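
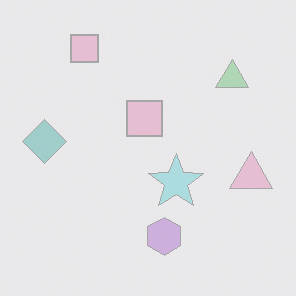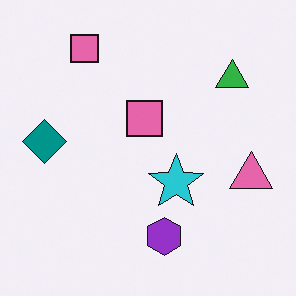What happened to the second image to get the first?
It was washed out (contrast reduced).

Tones are pushed toward mid-grey across the whole image — a global contrast change.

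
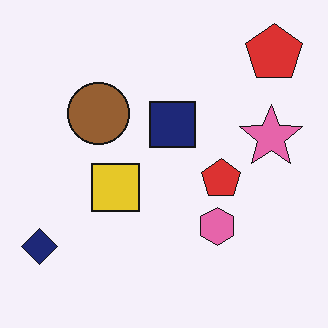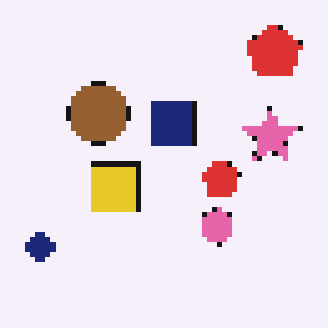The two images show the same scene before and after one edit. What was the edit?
The image was lightly pixelated (a mild mosaic effect).

Shapes are reduced to large square blocks; fine edges and outlines are lost — a downscale-then-upscale (mosaic) effect.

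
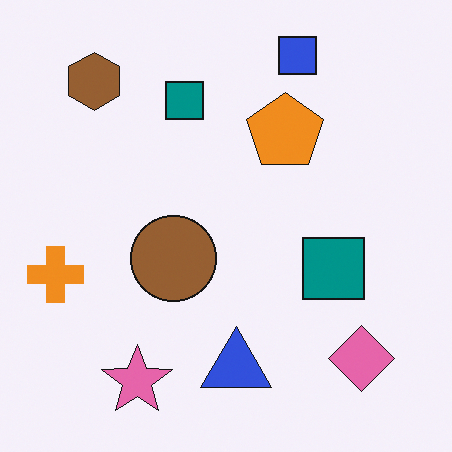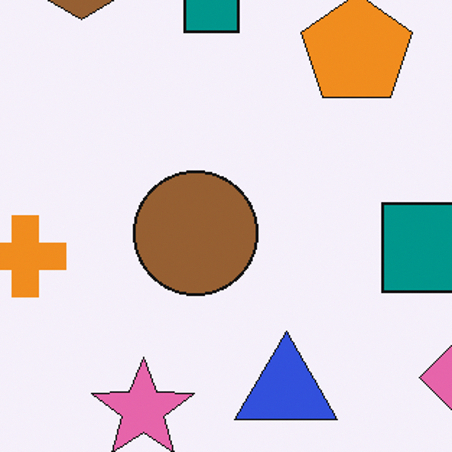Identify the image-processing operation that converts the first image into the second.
This is the original image cropped slightly and scaled back up.

The visible shapes are larger and the field of view is narrower; shapes near the original edges may be partly or wholly outside the frame — a crop-and-rescale.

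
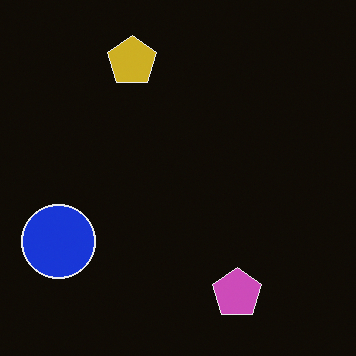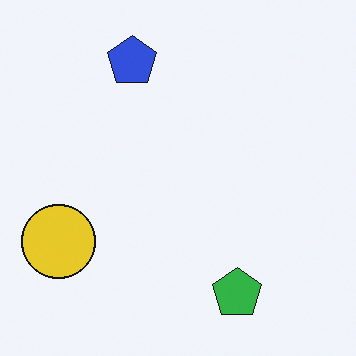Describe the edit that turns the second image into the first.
Color-inverted (negative).

The light background has become dark and every shape's color is its complement — a photographic negative.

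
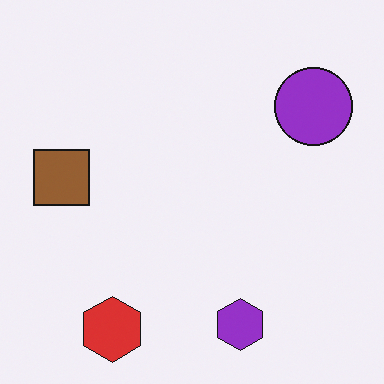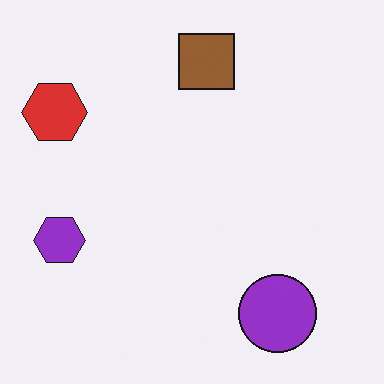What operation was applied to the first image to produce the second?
It was rotated 90° clockwise.

The red hexagon sits in the bottom-left of the first image and the top-left of the second — consistent with a whole-image 90° clockwise rotation.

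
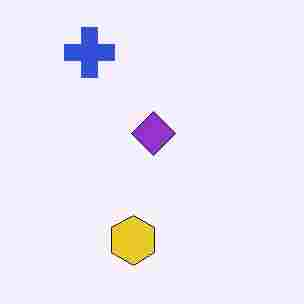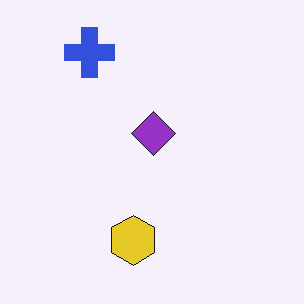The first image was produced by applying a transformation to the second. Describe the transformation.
Degraded with heavy JPEG compression.

Blocky 8×8 compression artifacts appear around shape edges and the flat background shows ringing — characteristic JPEG degradation.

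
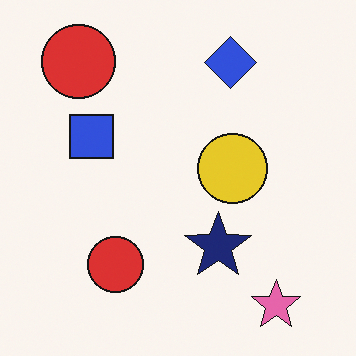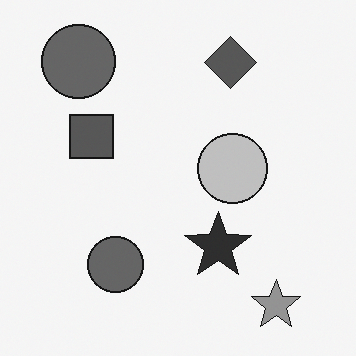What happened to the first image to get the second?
The second image is the first converted to grayscale.

All color is removed — every shape is now a shade of grey.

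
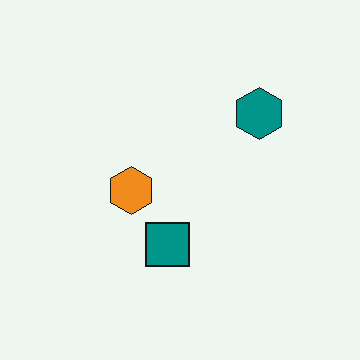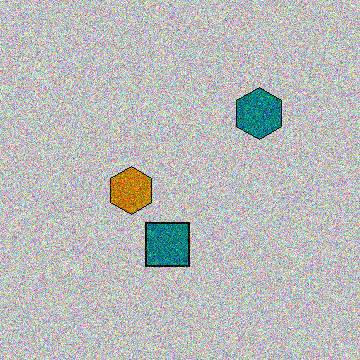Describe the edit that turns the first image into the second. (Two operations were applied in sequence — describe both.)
The image was aggressively posterized, then degraded with heavy additive noise.

Each flat color has snapped to a coarser quantized level — most visibly, the near-white background has dropped to a flat grey. Random speckle covers the whole image, including the flat background.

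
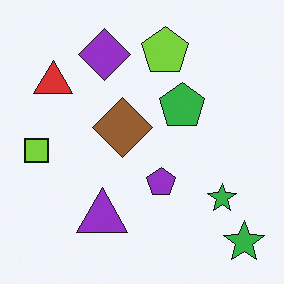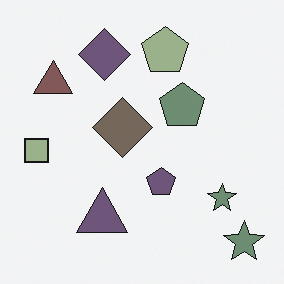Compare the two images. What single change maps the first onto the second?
This is the original image made much more muted (saturation change).

All colors are more muted and greyish — a global saturation change.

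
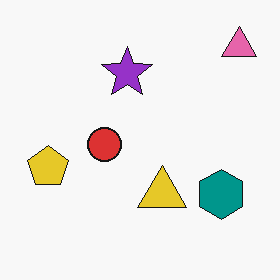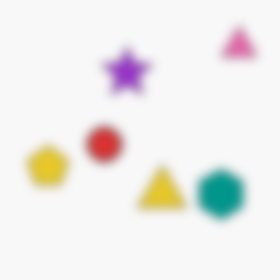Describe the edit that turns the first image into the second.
The transformation is: heavily blurred.

Shape edges and outlines are uniformly softened across the whole image.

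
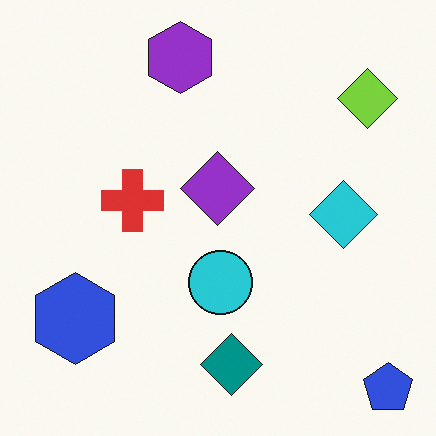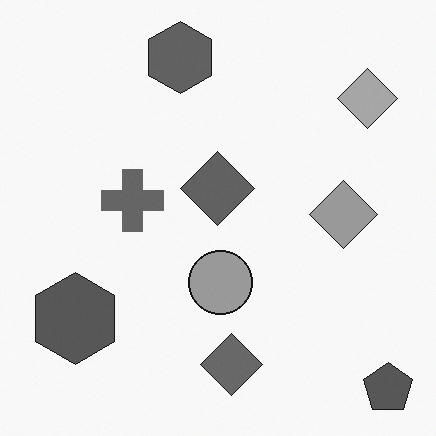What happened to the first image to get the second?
The image was converted to grayscale.

All color is removed — every shape is now a shade of grey.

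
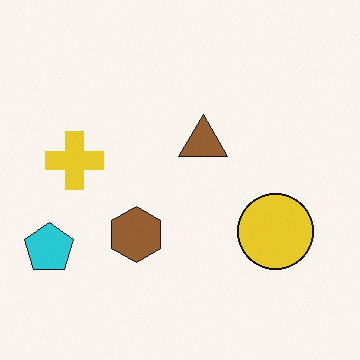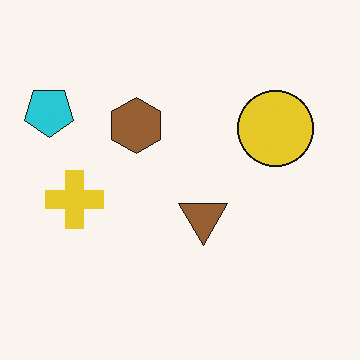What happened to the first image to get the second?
The transformation is: flipped vertically (top ↔ bottom).

The cyan pentagon is in the bottom-left of the first image and the top-left of the second — shapes on opposite sides of the horizontal midline have swapped in a mirror flip.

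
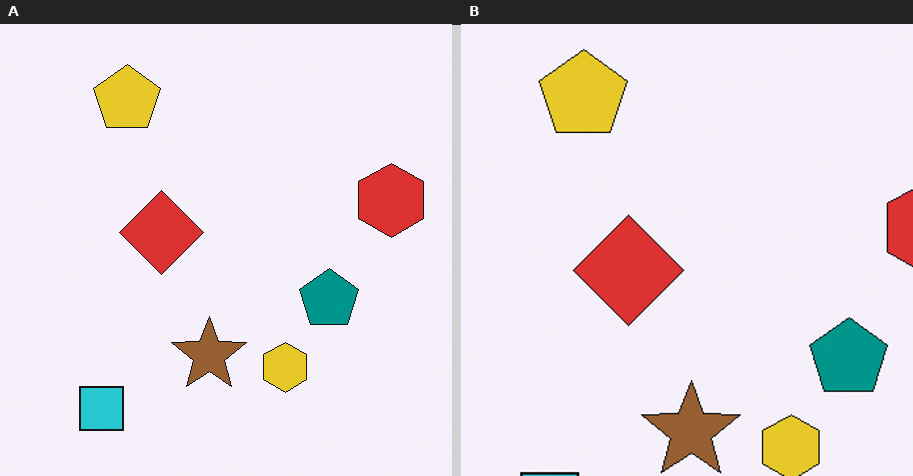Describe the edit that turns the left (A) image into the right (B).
Cropped to a modestly smaller region and rescaled.

The visible shapes are larger and the field of view is narrower; shapes near the original edges may be partly or wholly outside the frame — a crop-and-rescale.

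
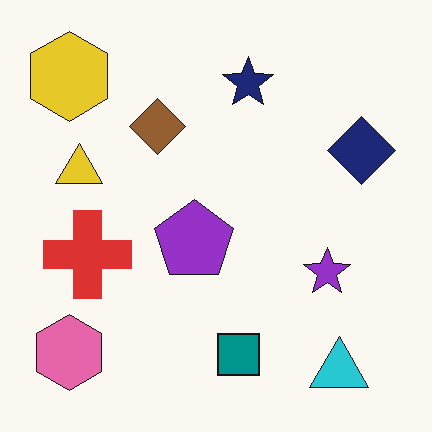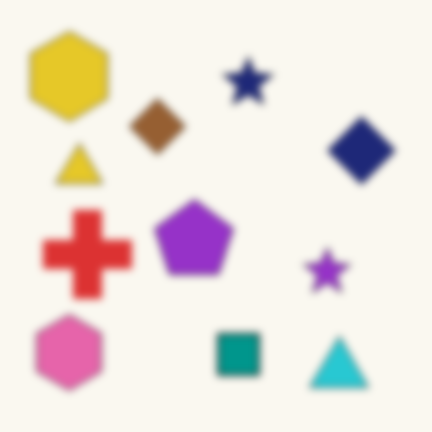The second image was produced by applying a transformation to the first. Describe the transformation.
The transformation is: moderately blurred.

Shape edges and outlines are uniformly softened across the whole image.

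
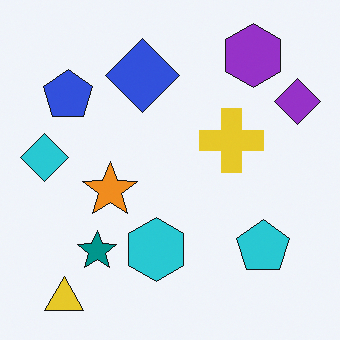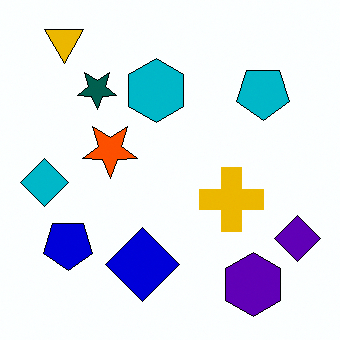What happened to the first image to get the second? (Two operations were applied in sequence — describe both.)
It was flipped vertically (top ↔ bottom), then boosted in contrast.

The yellow triangle is in the bottom-left of the first image and the top-left of the second — shapes on opposite sides of the horizontal midline have swapped in a mirror flip. Tones are pushed away from mid-grey across the whole image — a global contrast change.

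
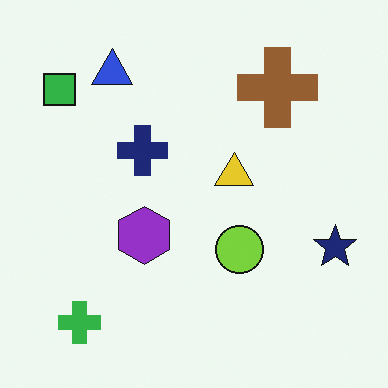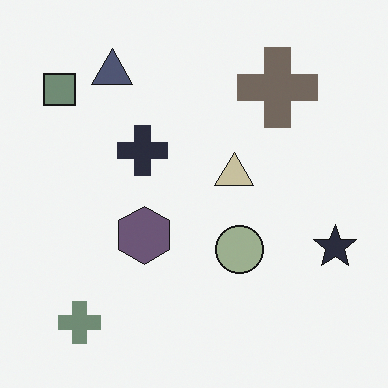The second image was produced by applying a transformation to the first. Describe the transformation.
The image was made much more muted (saturation change).

All colors are more muted and greyish — a global saturation change.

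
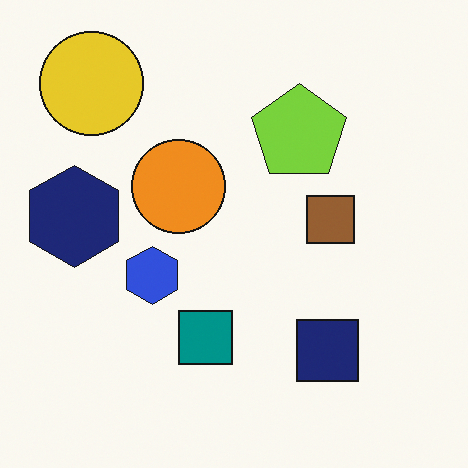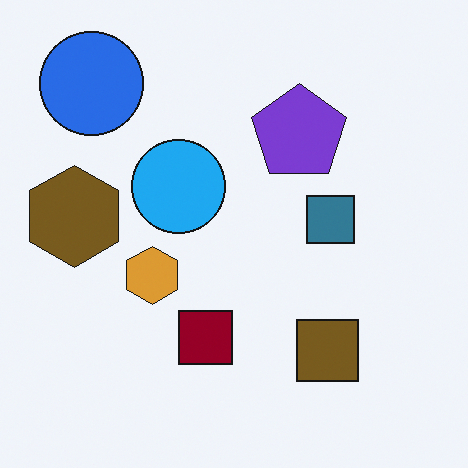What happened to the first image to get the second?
The second image is the first hue-shifted by a large amount.

Every shape's color has rotated by the same amount around the hue wheel — a uniform hue shift.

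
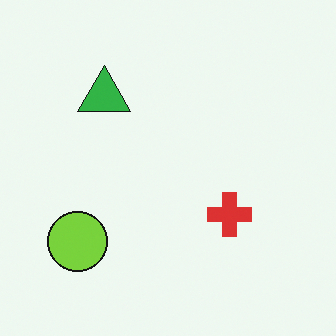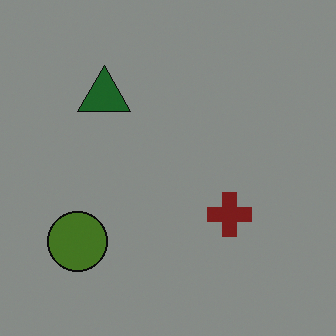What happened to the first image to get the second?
This is the original image darkened a lot.

Every pixel — background and shapes alike — is uniformly darkened.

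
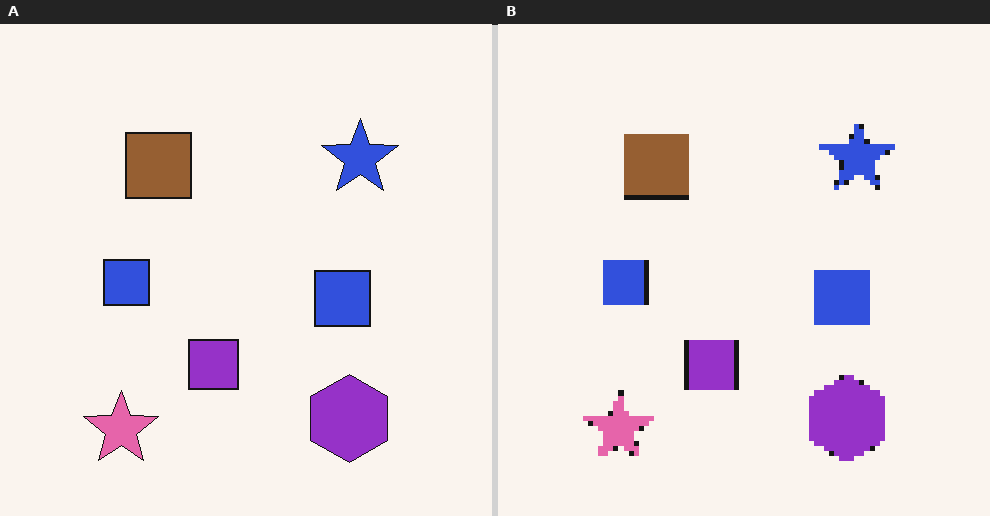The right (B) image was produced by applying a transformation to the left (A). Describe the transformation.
The image was mildly pixelated.

Shapes are reduced to large square blocks; fine edges and outlines are lost — a downscale-then-upscale (mosaic) effect.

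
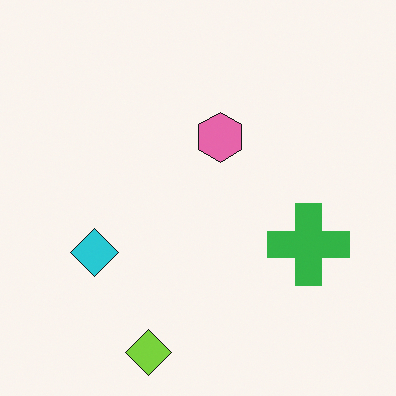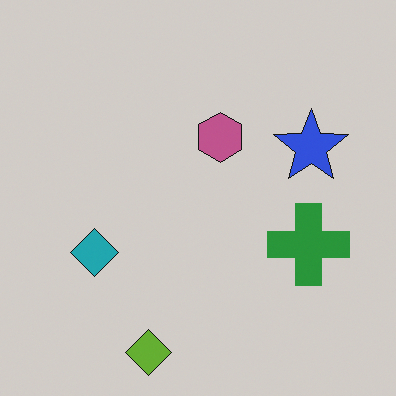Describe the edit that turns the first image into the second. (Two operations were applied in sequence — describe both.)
This is the original image darkened a little, then overlaid with an additional blue star.

Every pixel — background and shapes alike — is uniformly darkened. A blue star appears in the second image that is absent from the first.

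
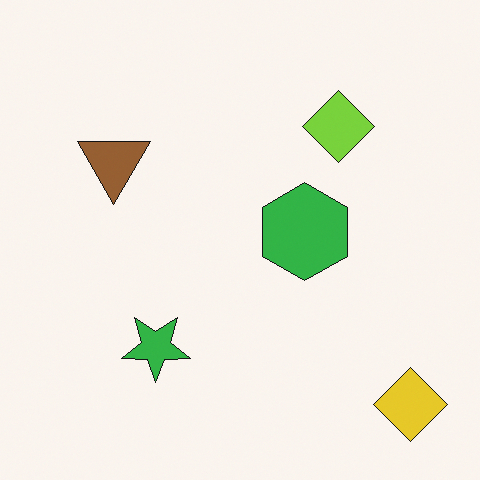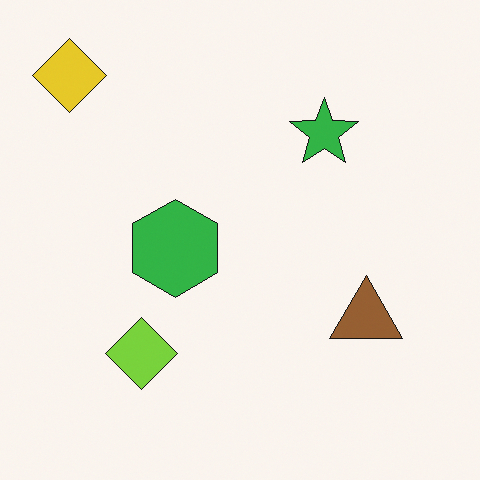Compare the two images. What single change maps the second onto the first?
The first image is the second rotated 180°.

The yellow diamond sits in the top-left of the second image and the bottom-right of the first — consistent with a whole-image 180° rotation.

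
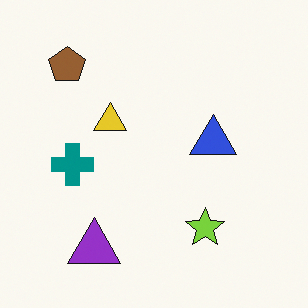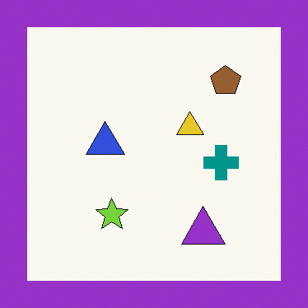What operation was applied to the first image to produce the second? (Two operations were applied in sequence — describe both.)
This is the original image flipped horizontally (left ↔ right), then framed with a purple border.

The brown pentagon is in the top-left of the first image and the top-right of the second — shapes on opposite sides of the vertical midline have swapped in a mirror flip. A solid purple frame runs around the edge of the second image, with the content slightly shrunk inside it.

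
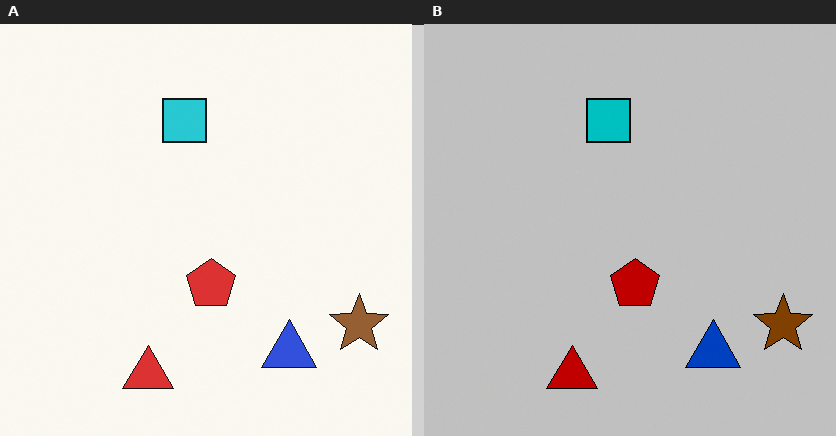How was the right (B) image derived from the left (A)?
This is the original image aggressively posterized.

Each flat color has snapped to a coarser quantized level — most visibly, the near-white background has dropped to a flat grey.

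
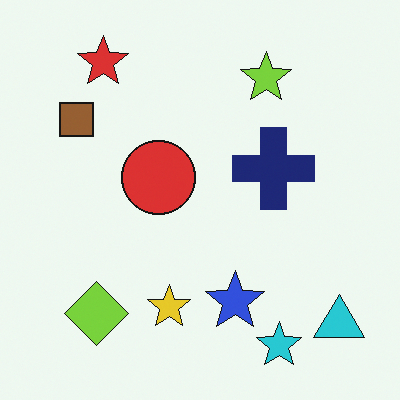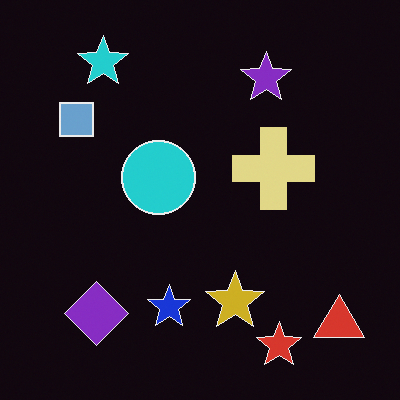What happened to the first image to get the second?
This is the original image color-inverted (negative).

The light background has become dark and every shape's color is its complement — a photographic negative.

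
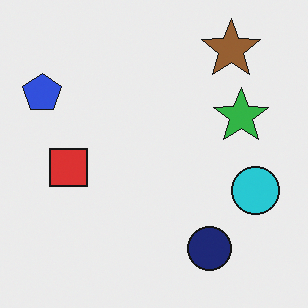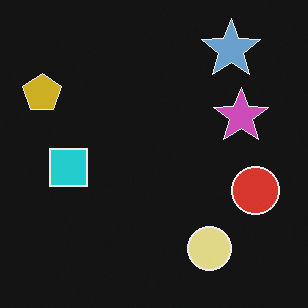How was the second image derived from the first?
It was color-inverted (negative).

The light background has become dark and every shape's color is its complement — a photographic negative.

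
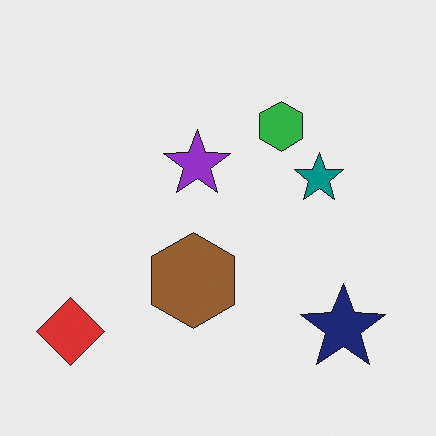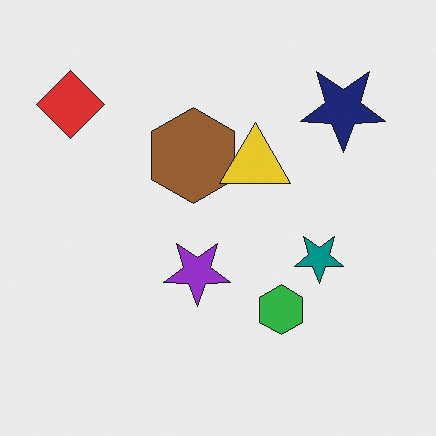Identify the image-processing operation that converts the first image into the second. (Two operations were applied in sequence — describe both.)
The transformation is: flipped vertically (top ↔ bottom), then overlaid with an additional yellow triangle.

The red diamond is in the bottom-left of the first image and the top-left of the second — shapes on opposite sides of the horizontal midline have swapped in a mirror flip. A yellow triangle appears in the second image that is absent from the first.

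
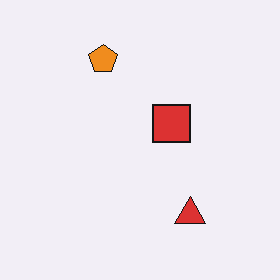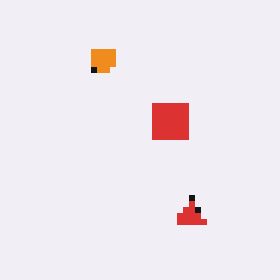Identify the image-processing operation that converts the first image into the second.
The second image is the first pixelated into visible square blocks.

Shapes are reduced to large square blocks; fine edges and outlines are lost — a downscale-then-upscale (mosaic) effect.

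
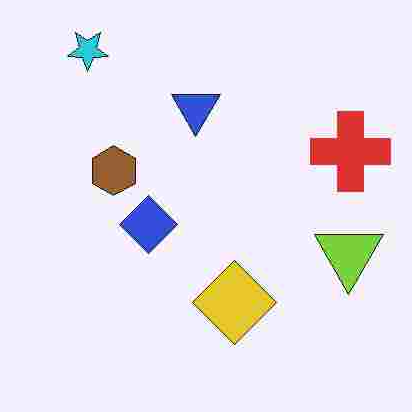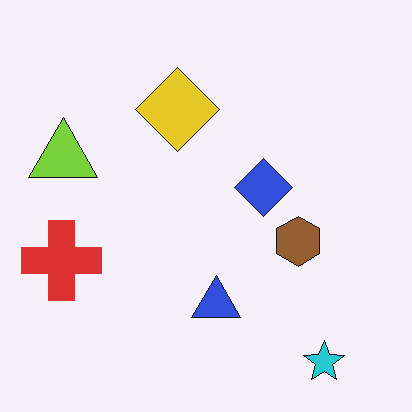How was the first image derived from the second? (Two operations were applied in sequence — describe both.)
Degraded with heavy JPEG compression, then rotated 180°.

Blocky 8×8 compression artifacts appear around shape edges and the flat background shows ringing — characteristic JPEG degradation. The cyan star sits in the bottom-right of the second image and the top-left of the first — consistent with a whole-image 180° rotation.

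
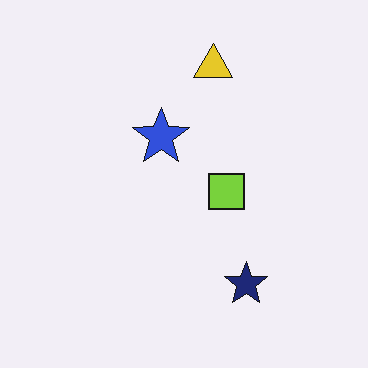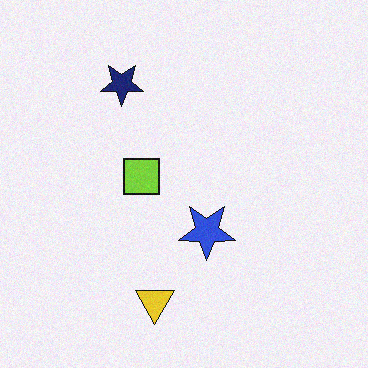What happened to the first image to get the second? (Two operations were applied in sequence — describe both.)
It was degraded with subtle gaussian noise, then rotated 180°.

Random speckle covers the whole image, including the flat background. The yellow triangle sits in the top of the first image and the bottom of the second — consistent with a whole-image 180° rotation.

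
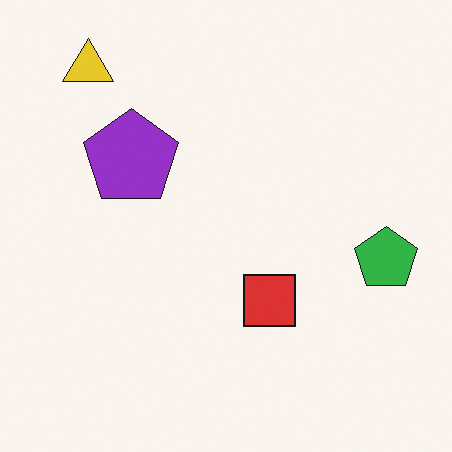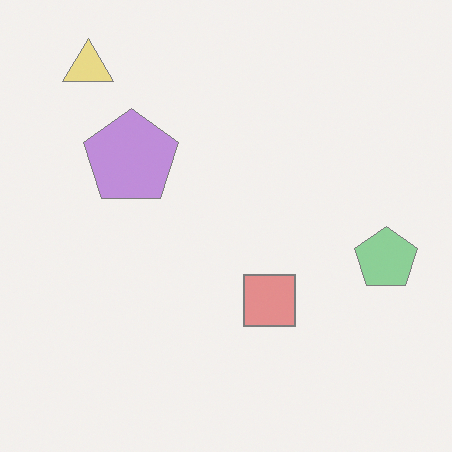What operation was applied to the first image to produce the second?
The image was washed out (contrast reduced).

Tones are pushed toward mid-grey across the whole image — a global contrast change.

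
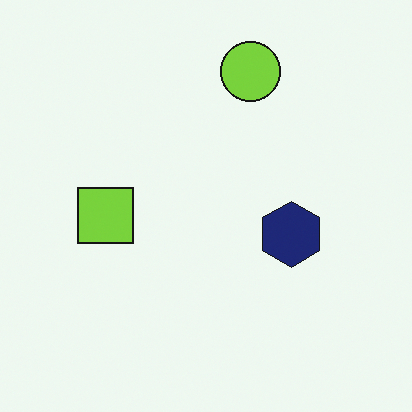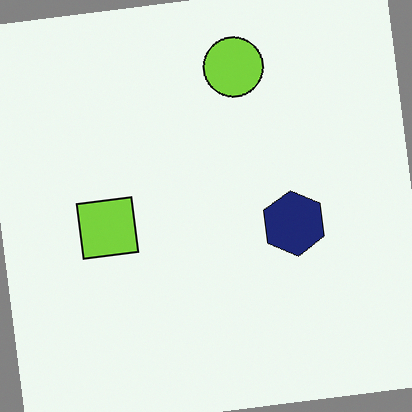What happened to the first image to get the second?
The transformation is: rotated counter-clockwise by a slight angle.

Every shape is tilted by the same angle and the image corners show triangular fill wedges — a whole-image rotation by a non-right angle.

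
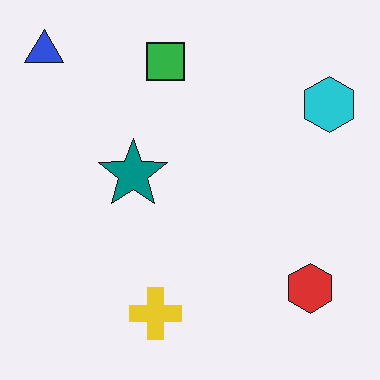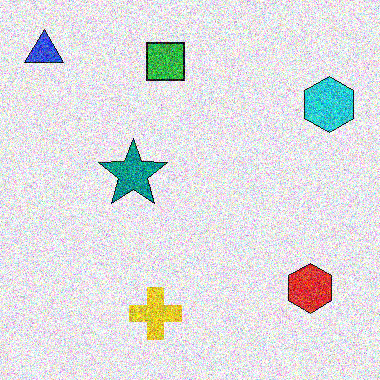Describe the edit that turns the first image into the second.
Degraded with strong gaussian noise.

Random speckle covers the whole image, including the flat background.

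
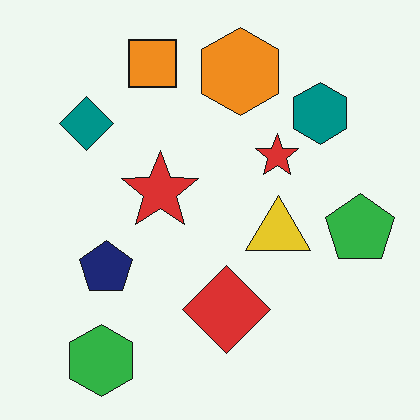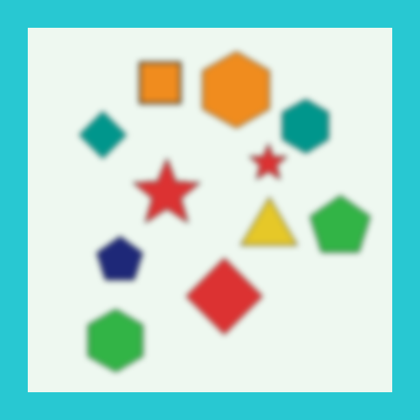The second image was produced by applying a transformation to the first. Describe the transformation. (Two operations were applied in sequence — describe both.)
Moderately blurred, then framed with a cyan border.

Shape edges and outlines are uniformly softened across the whole image. A solid cyan frame runs around the edge of the second image, with the content slightly shrunk inside it.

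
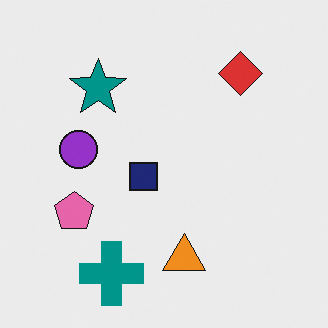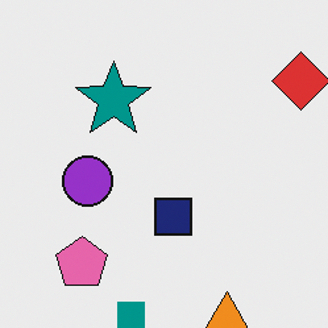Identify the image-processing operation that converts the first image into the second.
The transformation is: cropped slightly and scaled back up.

The visible shapes are larger and the field of view is narrower; shapes near the original edges may be partly or wholly outside the frame — a crop-and-rescale.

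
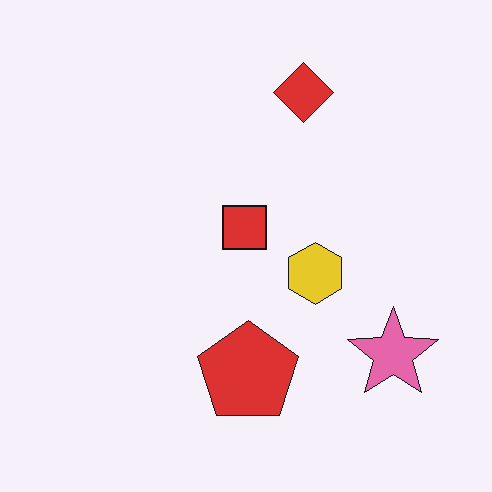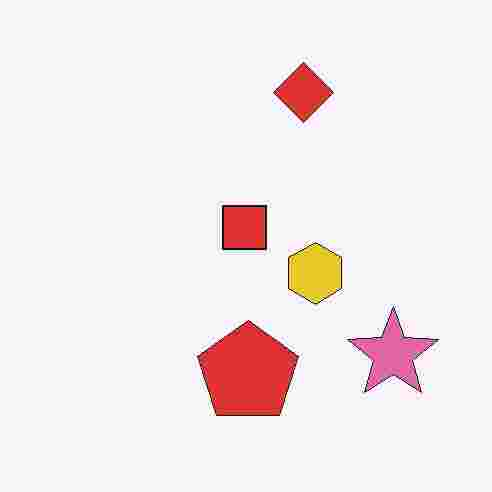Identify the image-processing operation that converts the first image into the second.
The second image is the first degraded with heavy JPEG compression.

Blocky 8×8 compression artifacts appear around shape edges and the flat background shows ringing — characteristic JPEG degradation.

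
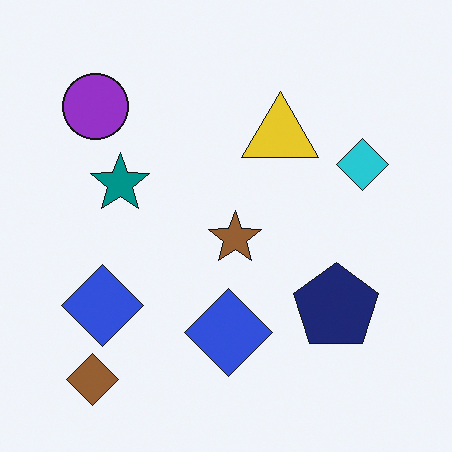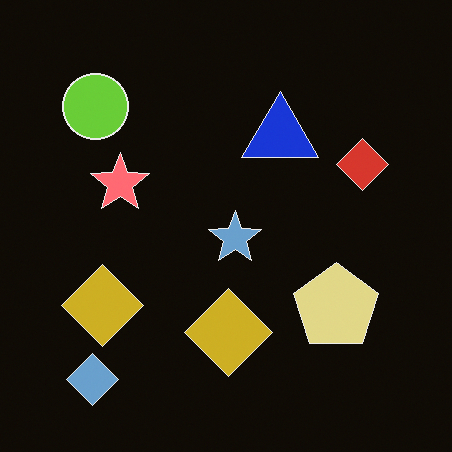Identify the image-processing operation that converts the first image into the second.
The transformation is: color-inverted (negative).

The light background has become dark and every shape's color is its complement — a photographic negative.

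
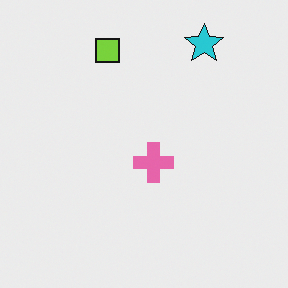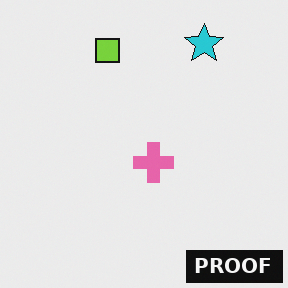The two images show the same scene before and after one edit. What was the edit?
The second image is the first watermarked with the text "PROOF" in the lower-right corner.

A dark label reading "PROOF" appears in the lower-right corner.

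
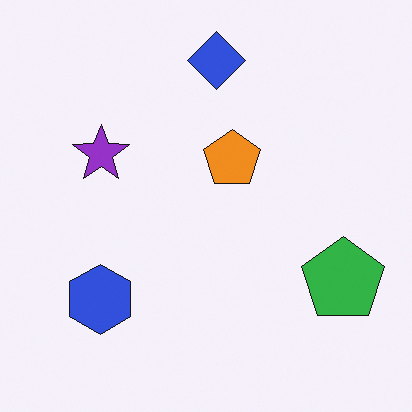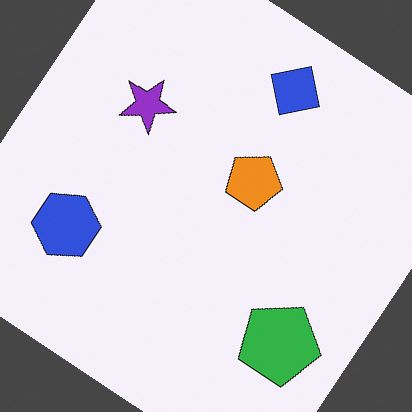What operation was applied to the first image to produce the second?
The second image is the first rotated clockwise by a large amount — several tens of degrees.

Every shape is tilted by the same angle and the image corners show triangular fill wedges — a whole-image rotation by a non-right angle.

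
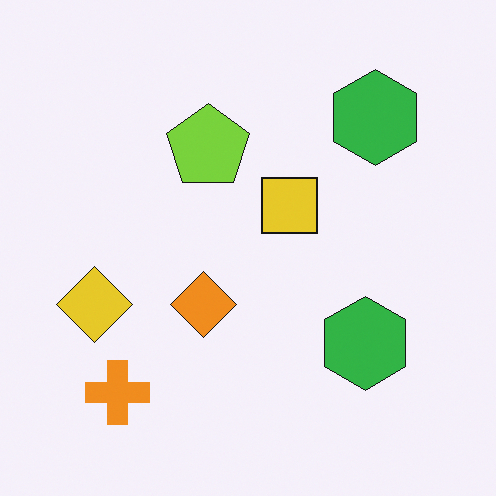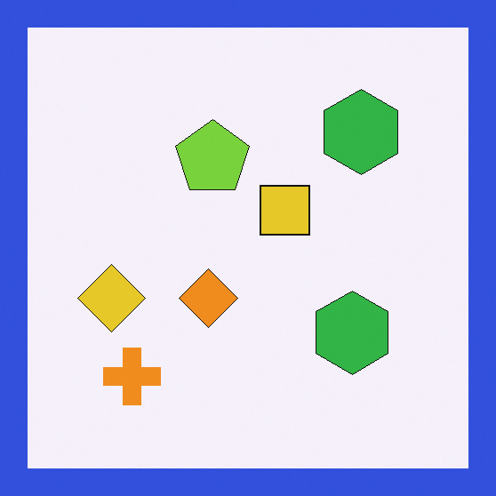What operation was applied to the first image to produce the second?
The transformation is: framed with a blue border.

A solid blue frame runs around the edge of the second image, with the content slightly shrunk inside it.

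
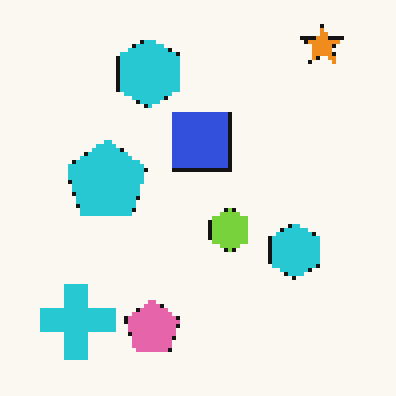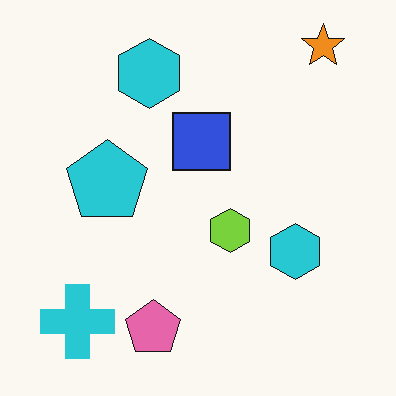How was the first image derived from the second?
Mildly pixelated.

Shapes are reduced to large square blocks; fine edges and outlines are lost — a downscale-then-upscale (mosaic) effect.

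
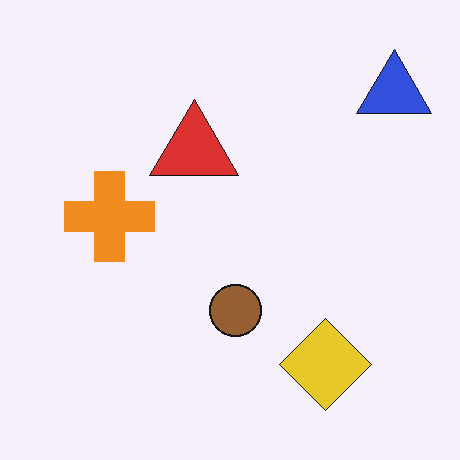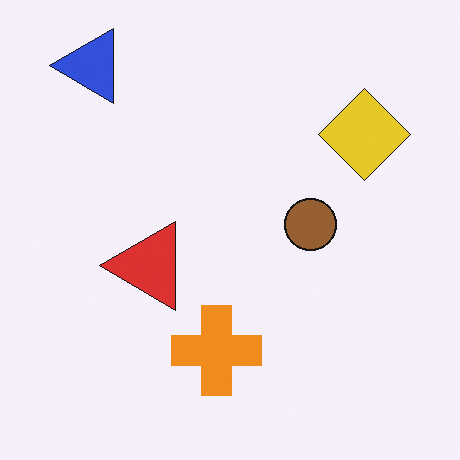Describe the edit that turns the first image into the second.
This is the original image rotated 90° counter-clockwise.

The blue triangle sits in the top-right of the first image and the top-left of the second — consistent with a whole-image 90° counter-clockwise rotation.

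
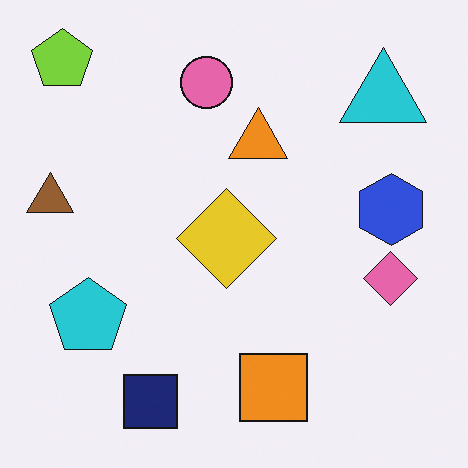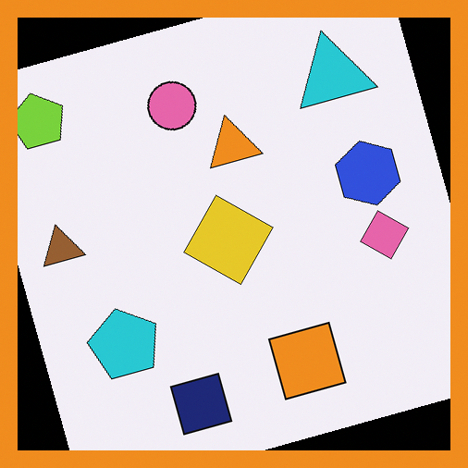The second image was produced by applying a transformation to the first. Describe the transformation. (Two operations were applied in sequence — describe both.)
It was rotated counter-clockwise by a moderate amount, then framed with a orange border.

Every shape is tilted by the same angle and the image corners show triangular fill wedges — a whole-image rotation by a non-right angle. A solid orange frame runs around the edge of the second image, with the content slightly shrunk inside it.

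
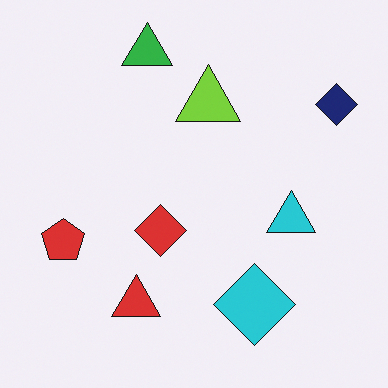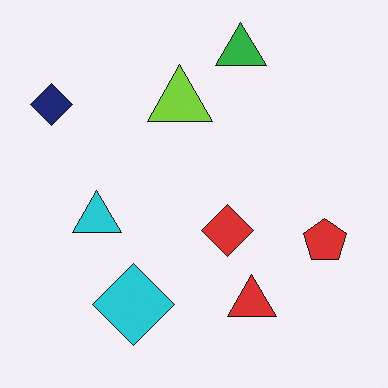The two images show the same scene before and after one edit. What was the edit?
This is the original image flipped horizontally (left ↔ right).

The navy diamond is in the top-right of the first image and the top-left of the second — shapes on opposite sides of the vertical midline have swapped in a mirror flip.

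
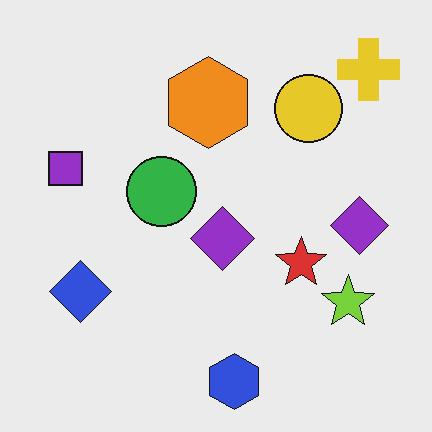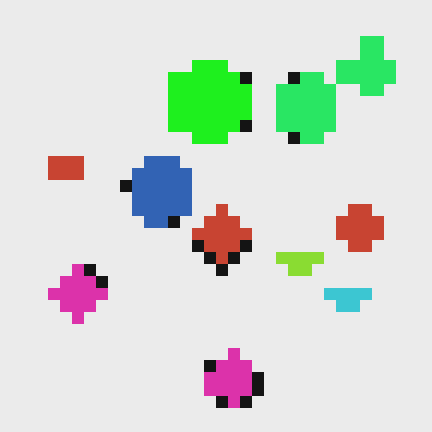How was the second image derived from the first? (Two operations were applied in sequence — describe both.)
This is the original image hue-shifted noticeably, then heavily pixelated into large blocks.

Every shape's color has rotated by the same amount around the hue wheel — a uniform hue shift. Shapes are reduced to large square blocks; fine edges and outlines are lost — a downscale-then-upscale (mosaic) effect.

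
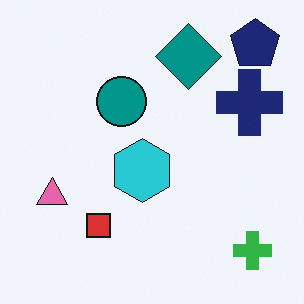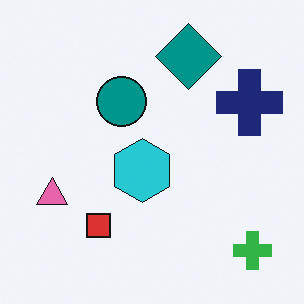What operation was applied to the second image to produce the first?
The image was overlaid with an additional navy pentagon.

A navy pentagon appears in the first image that is absent from the second.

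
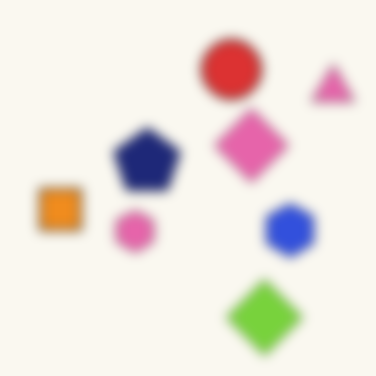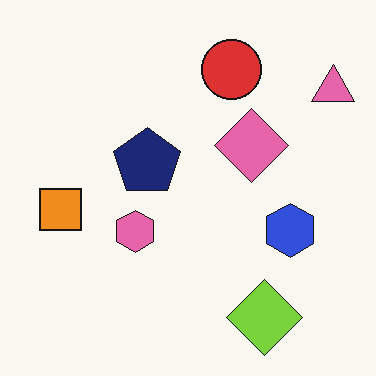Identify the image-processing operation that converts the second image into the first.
The image was heavily blurred.

Shape edges and outlines are uniformly softened across the whole image.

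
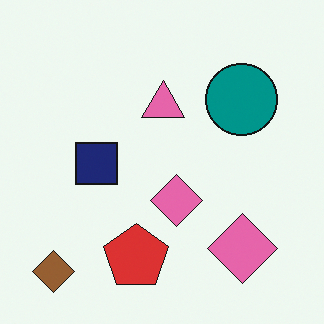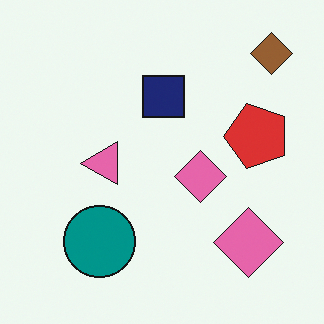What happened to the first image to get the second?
The transformation is: transposed (reflected across the top-left ↔ bottom-right diagonal).

Shapes have swapped their row and column positions — what was in the top-right is now in the bottom-left — a diagonal reflection.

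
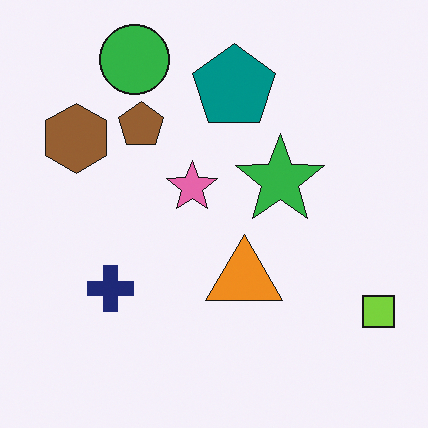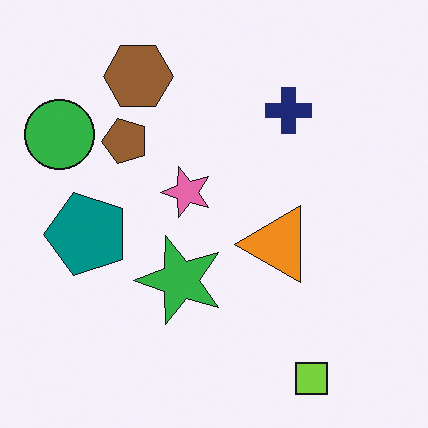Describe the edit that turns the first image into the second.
It was transposed (reflected across the top-left ↔ bottom-right diagonal).

Shapes have swapped their row and column positions — what was in the top-right is now in the bottom-left — a diagonal reflection.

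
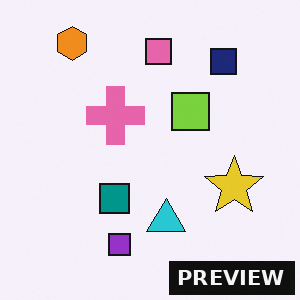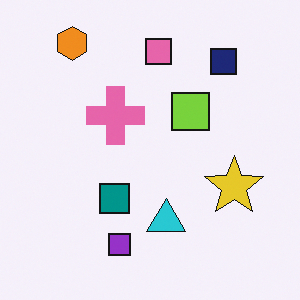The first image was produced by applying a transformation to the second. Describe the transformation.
This is the original image watermarked with the text "PREVIEW" in the lower-right corner.

A dark label reading "PREVIEW" appears in the lower-right corner.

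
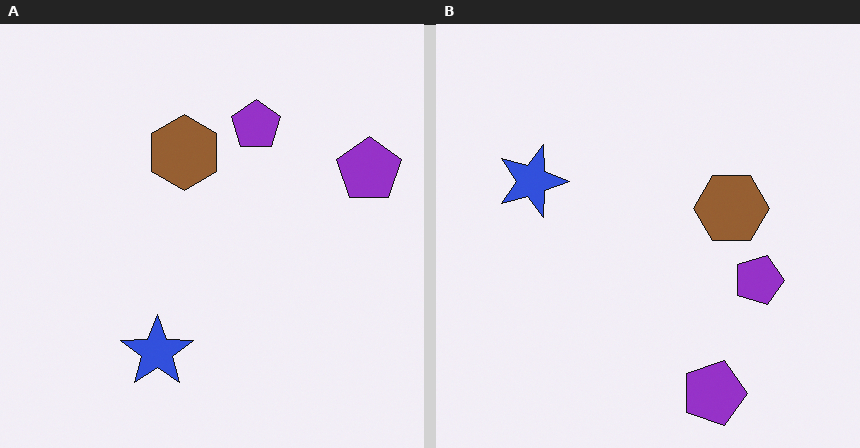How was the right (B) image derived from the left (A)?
Rotated 90° clockwise.

The blue star sits in the bottom of the left (A) image and the left of the right (B) — consistent with a whole-image 90° clockwise rotation.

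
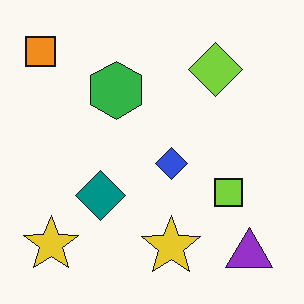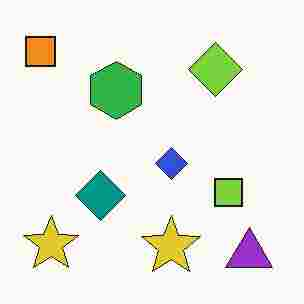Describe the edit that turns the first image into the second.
The image was degraded with heavy JPEG compression.

Blocky 8×8 compression artifacts appear around shape edges and the flat background shows ringing — characteristic JPEG degradation.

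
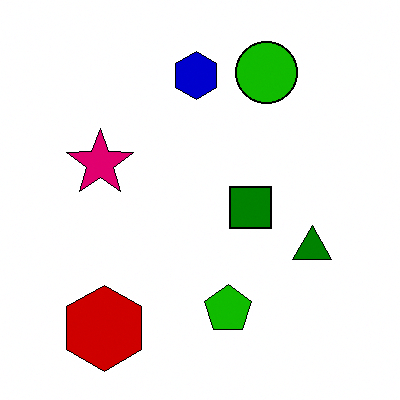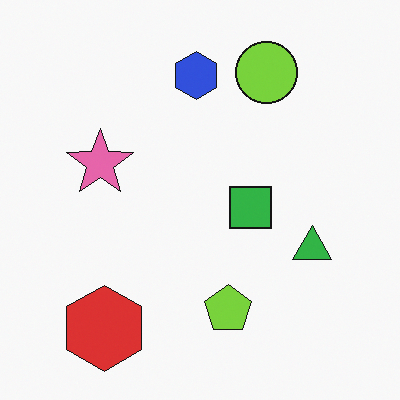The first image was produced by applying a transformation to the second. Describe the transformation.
The image was given much higher contrast.

Tones are pushed away from mid-grey across the whole image — a global contrast change.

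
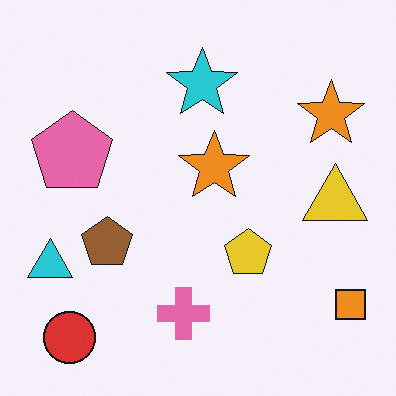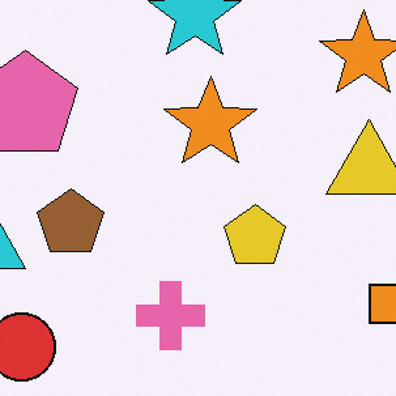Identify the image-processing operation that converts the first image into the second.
Cropped slightly and scaled back up.

The visible shapes are larger and the field of view is narrower; shapes near the original edges may be partly or wholly outside the frame — a crop-and-rescale.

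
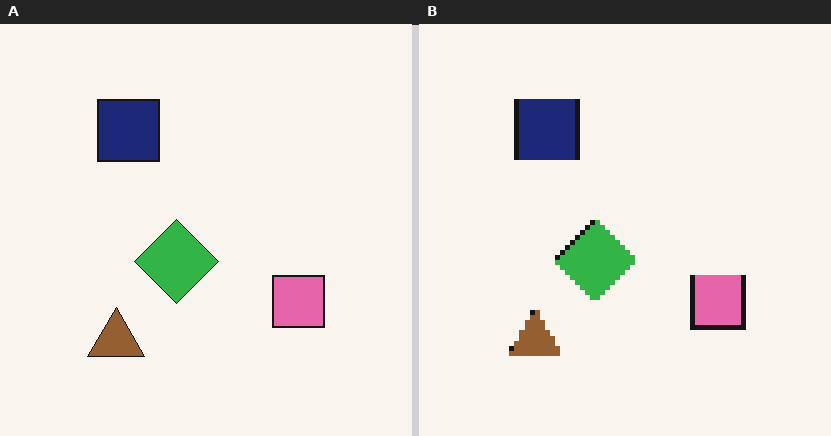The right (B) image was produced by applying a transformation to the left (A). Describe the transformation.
The image was mildly pixelated.

Shapes are reduced to large square blocks; fine edges and outlines are lost — a downscale-then-upscale (mosaic) effect.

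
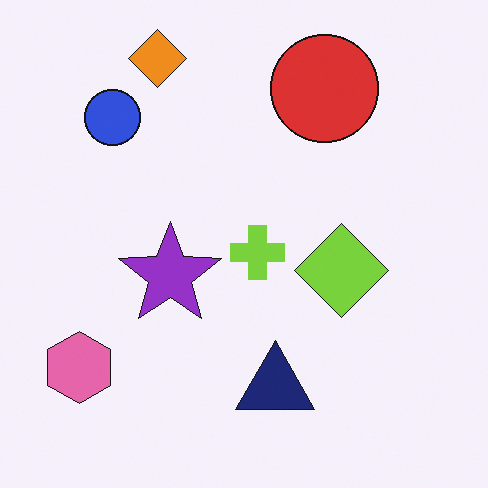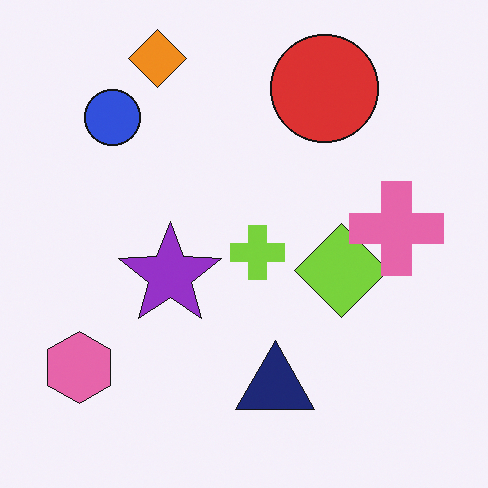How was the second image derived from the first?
The image was overlaid with an additional pink cross.

A pink cross appears in the second image that is absent from the first.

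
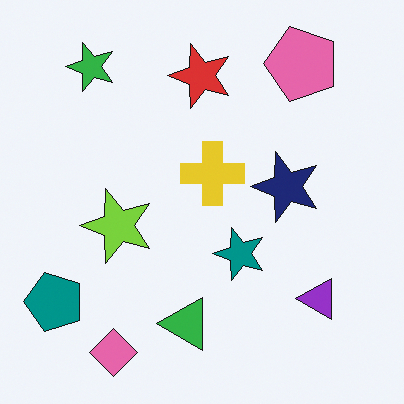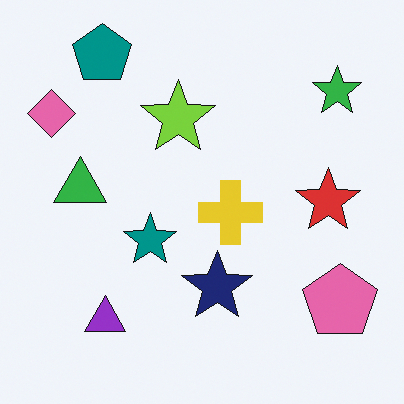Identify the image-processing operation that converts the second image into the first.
This is the original image rotated 90° counter-clockwise.

The teal pentagon sits in the top-left of the second image and the bottom-left of the first — consistent with a whole-image 90° counter-clockwise rotation.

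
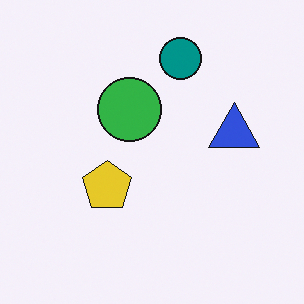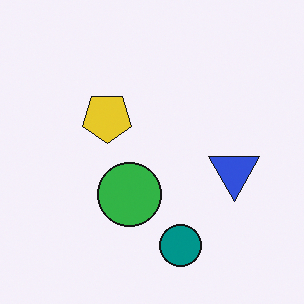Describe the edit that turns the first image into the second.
It was flipped vertically (top ↔ bottom).

The teal circle is in the top of the first image and the bottom of the second — shapes on opposite sides of the horizontal midline have swapped in a mirror flip.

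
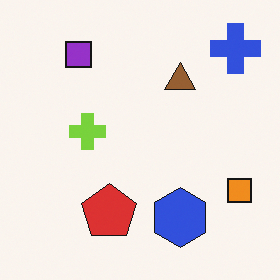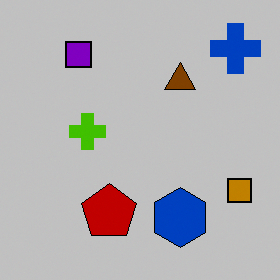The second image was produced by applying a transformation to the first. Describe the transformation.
The image was heavily posterized to just a handful of flat colors.

Each flat color has snapped to a coarser quantized level — most visibly, the near-white background has dropped to a flat grey.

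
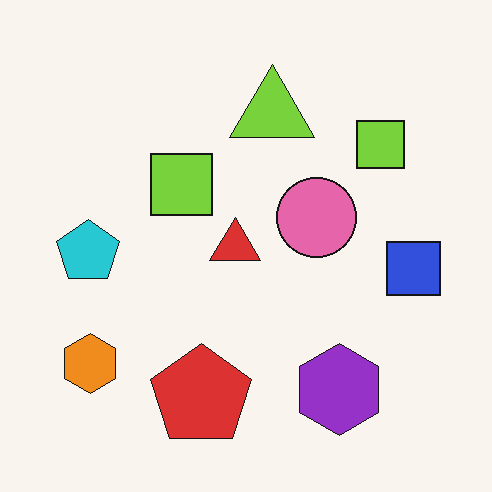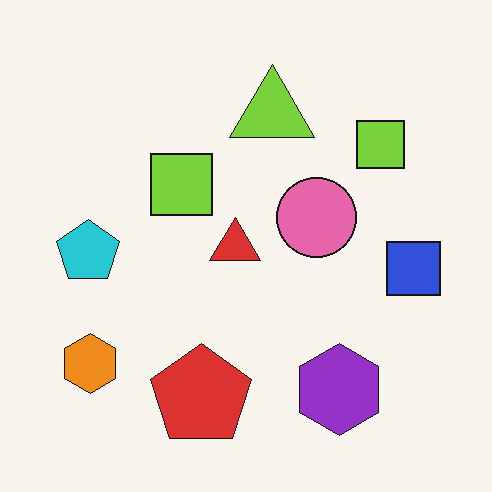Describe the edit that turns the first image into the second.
The image was given moderate JPEG compression.

Blocky 8×8 compression artifacts appear around shape edges and the flat background shows ringing — characteristic JPEG degradation.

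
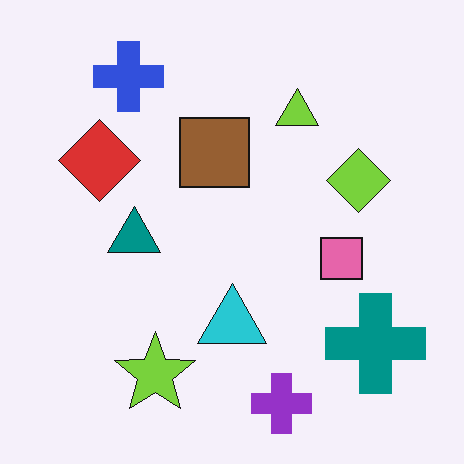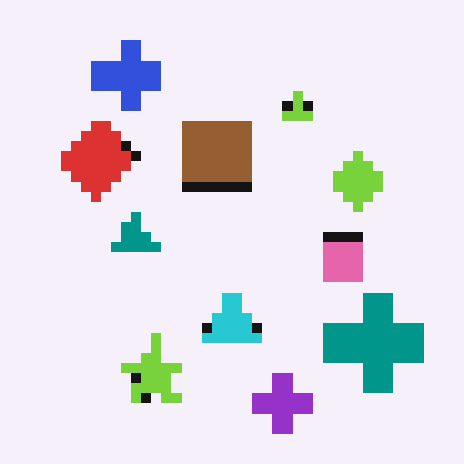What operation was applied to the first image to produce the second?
Heavily pixelated into large blocks.

Shapes are reduced to large square blocks; fine edges and outlines are lost — a downscale-then-upscale (mosaic) effect.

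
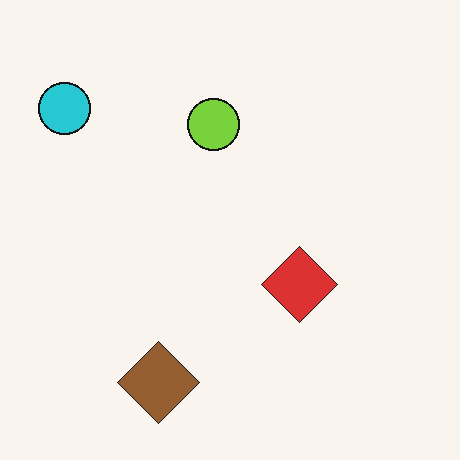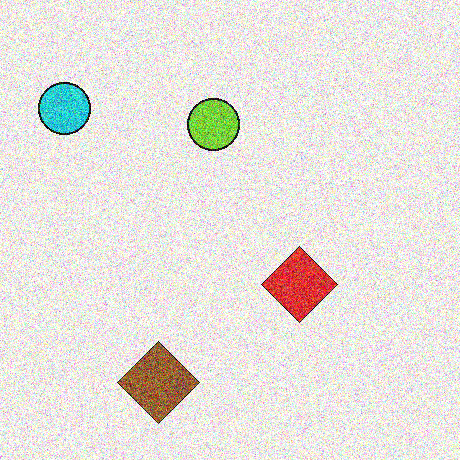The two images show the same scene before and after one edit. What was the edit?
This is the original image degraded with strong gaussian noise.

Random speckle covers the whole image, including the flat background.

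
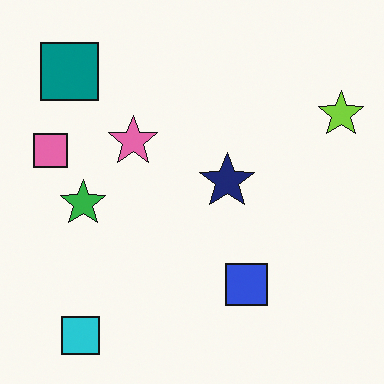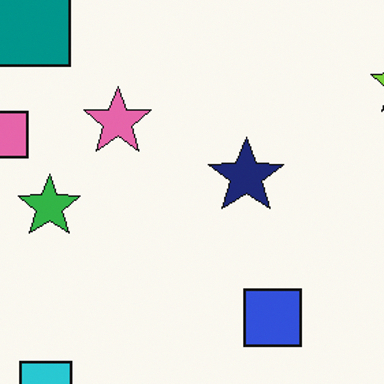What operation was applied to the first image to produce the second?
The second image is the first cropped to a modestly smaller region and rescaled.

The visible shapes are larger and the field of view is narrower; shapes near the original edges may be partly or wholly outside the frame — a crop-and-rescale.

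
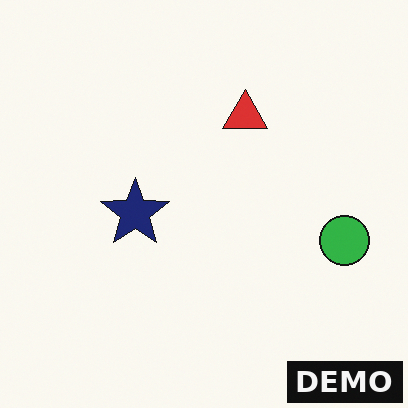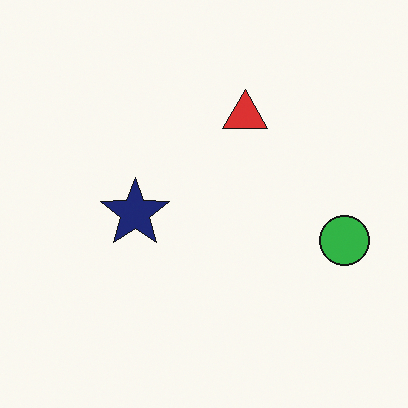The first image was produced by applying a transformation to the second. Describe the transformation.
The image was watermarked with the text "DEMO" in the lower-right corner.

A dark label reading "DEMO" appears in the lower-right corner.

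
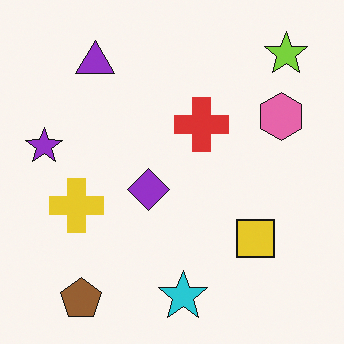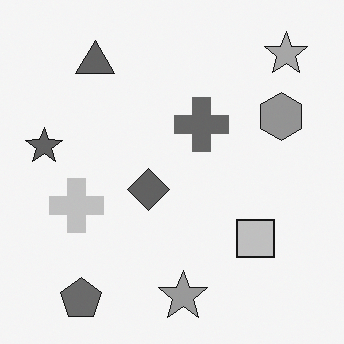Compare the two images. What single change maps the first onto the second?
The image was converted to grayscale.

All color is removed — every shape is now a shade of grey.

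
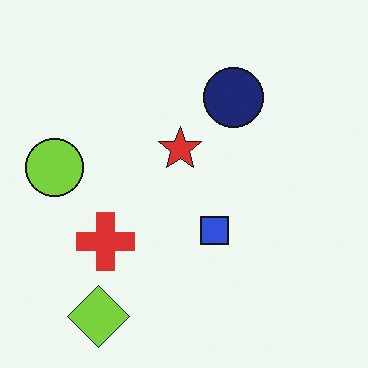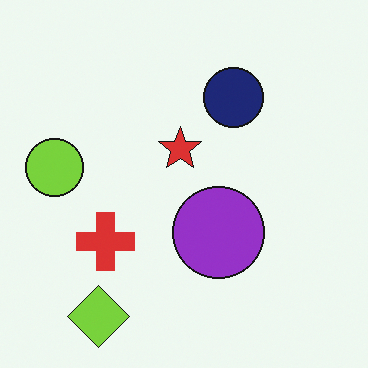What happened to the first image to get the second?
Overlaid with an additional purple circle.

A purple circle appears in the second image that is absent from the first.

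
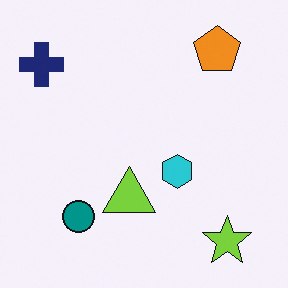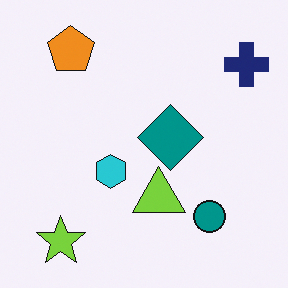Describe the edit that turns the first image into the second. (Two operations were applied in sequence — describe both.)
The second image is the first flipped horizontally (left ↔ right), then overlaid with an additional teal diamond.

The navy cross is in the top-left of the first image and the top-right of the second — shapes on opposite sides of the vertical midline have swapped in a mirror flip. A teal diamond appears in the second image that is absent from the first.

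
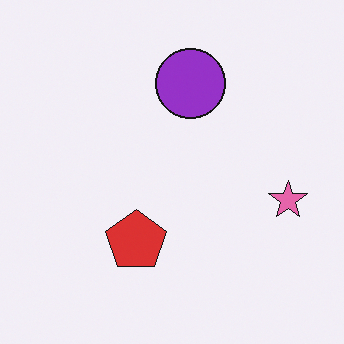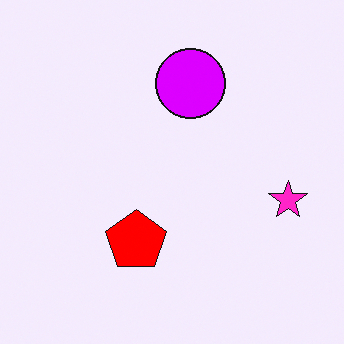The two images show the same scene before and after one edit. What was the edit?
This is the original image made much more vivid (saturation change).

All colors are more vivid — a global saturation change.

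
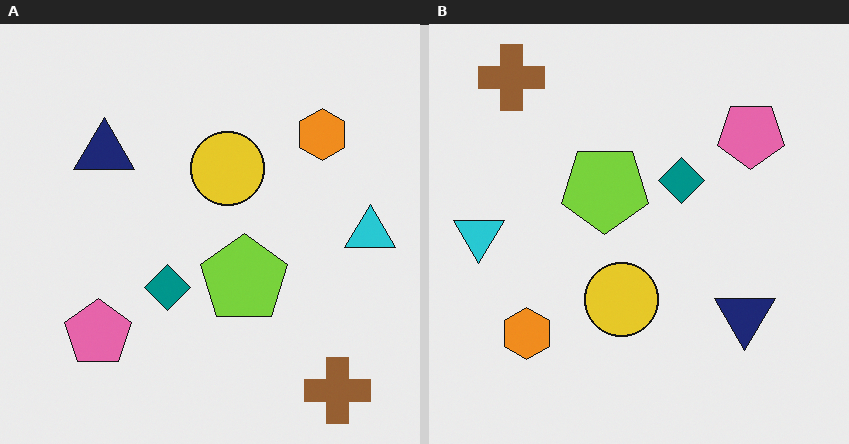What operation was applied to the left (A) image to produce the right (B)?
The transformation is: rotated 180°.

The brown cross sits in the bottom-right of the left (A) image and the top-left of the right (B) — consistent with a whole-image 180° rotation.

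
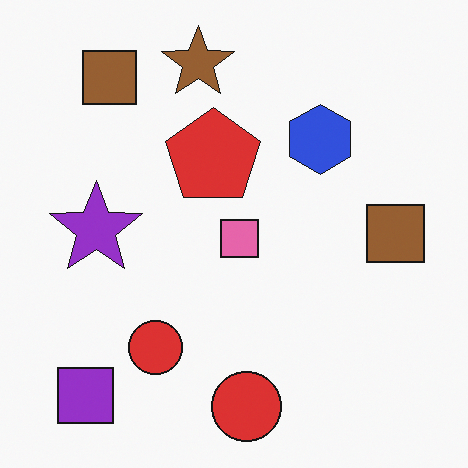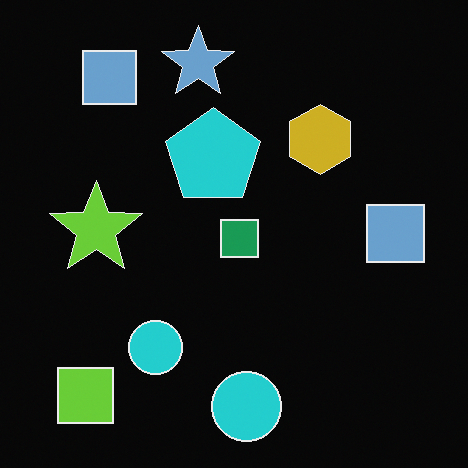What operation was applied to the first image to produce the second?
The second image is the first color-inverted (negative).

The light background has become dark and every shape's color is its complement — a photographic negative.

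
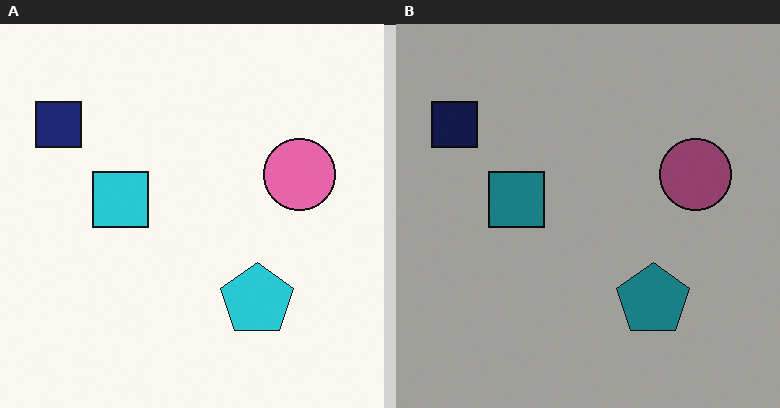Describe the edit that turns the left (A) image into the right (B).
The right (B) image is the left (A) noticeably darkened.

Every pixel — background and shapes alike — is uniformly darkened.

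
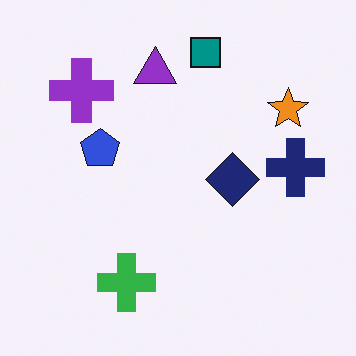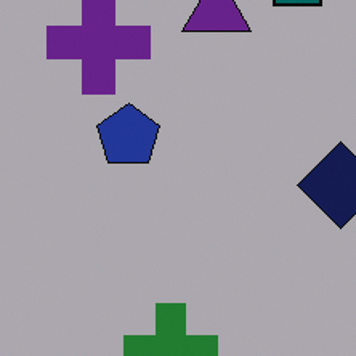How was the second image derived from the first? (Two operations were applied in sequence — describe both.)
It was cropped slightly and scaled back up, then noticeably darkened.

The visible shapes are larger and the field of view is narrower; shapes near the original edges may be partly or wholly outside the frame — a crop-and-rescale. Every pixel — background and shapes alike — is uniformly darkened.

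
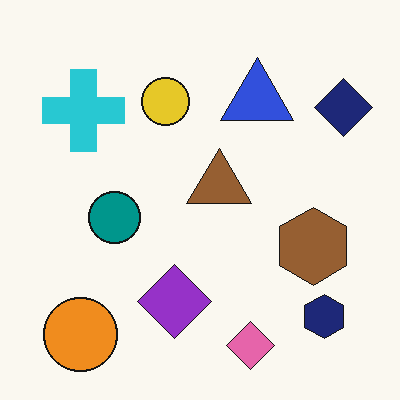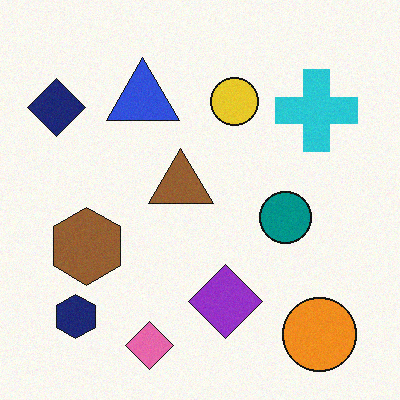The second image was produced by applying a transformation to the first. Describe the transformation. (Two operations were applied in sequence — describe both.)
Flipped horizontally (left ↔ right), then degraded with subtle gaussian noise.

The navy diamond is in the top-right of the first image and the top-left of the second — shapes on opposite sides of the vertical midline have swapped in a mirror flip. Random speckle covers the whole image, including the flat background.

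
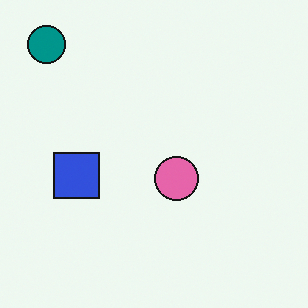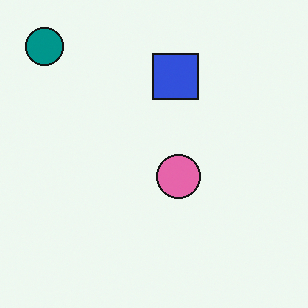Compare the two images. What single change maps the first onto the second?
Transposed (reflected across the top-left ↔ bottom-right diagonal).

Shapes have swapped their row and column positions — what was in the top-right is now in the bottom-left — a diagonal reflection.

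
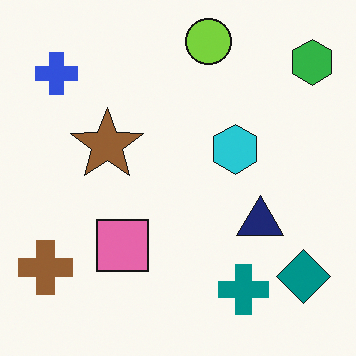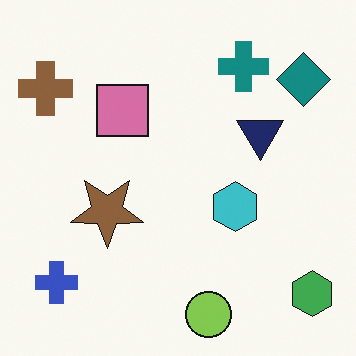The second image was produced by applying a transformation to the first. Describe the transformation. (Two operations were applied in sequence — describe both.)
The second image is the first flipped vertically (top ↔ bottom), then slightly desaturated.

The lime circle is in the top of the first image and the bottom of the second — shapes on opposite sides of the horizontal midline have swapped in a mirror flip. All colors are more muted and greyish — a global saturation change.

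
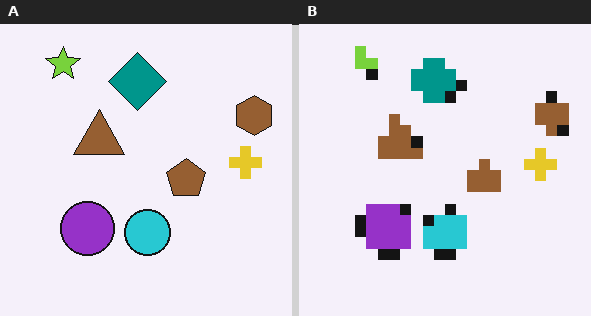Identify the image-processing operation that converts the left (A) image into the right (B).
The image was heavily pixelated into large blocks.

Shapes are reduced to large square blocks; fine edges and outlines are lost — a downscale-then-upscale (mosaic) effect.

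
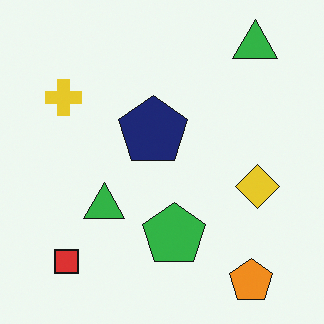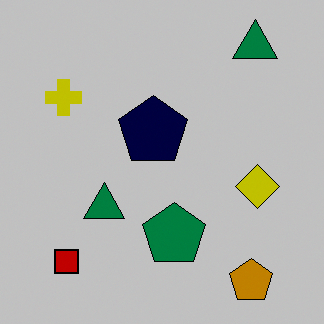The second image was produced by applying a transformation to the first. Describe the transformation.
Aggressively posterized.

Each flat color has snapped to a coarser quantized level — most visibly, the near-white background has dropped to a flat grey.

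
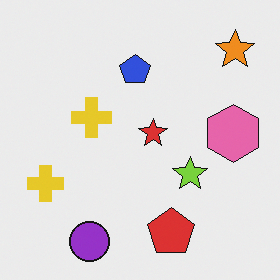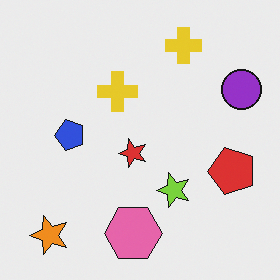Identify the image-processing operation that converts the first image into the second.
It was transposed (reflected across the top-left ↔ bottom-right diagonal).

Shapes have swapped their row and column positions — what was in the top-right is now in the bottom-left — a diagonal reflection.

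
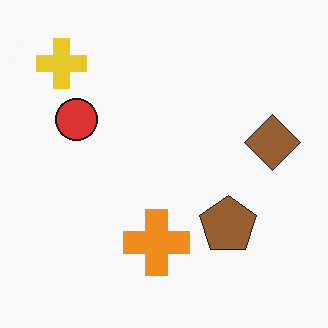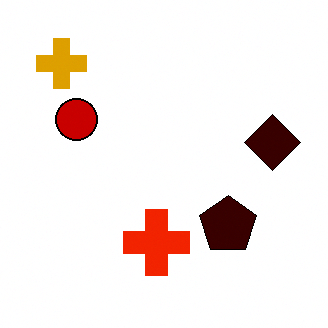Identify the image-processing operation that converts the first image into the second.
The image was given much higher contrast.

Tones are pushed away from mid-grey across the whole image — a global contrast change.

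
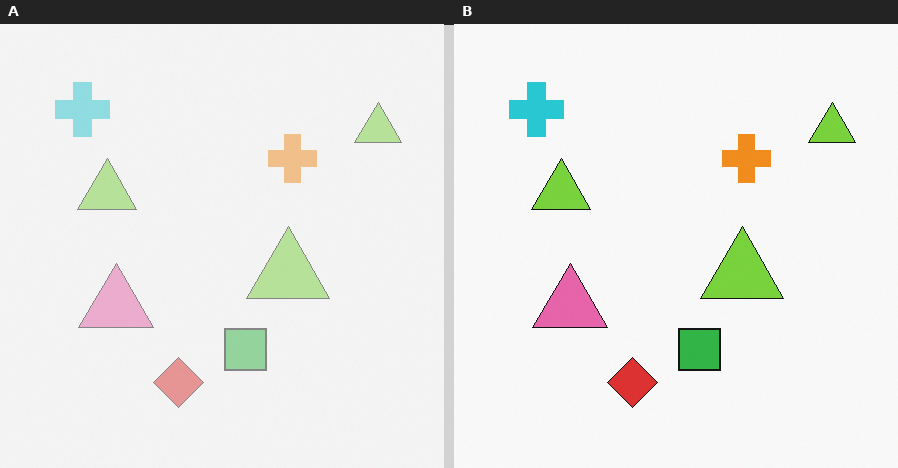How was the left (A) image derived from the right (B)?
The image was given much lower contrast.

Tones are pushed toward mid-grey across the whole image — a global contrast change.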